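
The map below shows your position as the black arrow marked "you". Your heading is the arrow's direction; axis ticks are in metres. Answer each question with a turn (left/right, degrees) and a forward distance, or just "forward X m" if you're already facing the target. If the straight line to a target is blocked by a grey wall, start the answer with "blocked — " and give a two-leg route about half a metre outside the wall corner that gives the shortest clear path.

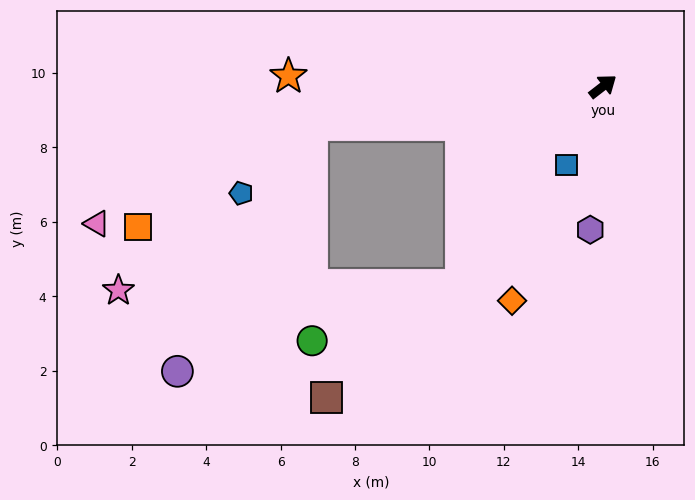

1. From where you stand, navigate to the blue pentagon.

blocked — turn left 150°, forward 7.9 m, then turn left 36°, forward 2.6 m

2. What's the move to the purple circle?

blocked — turn left 150°, forward 7.9 m, then turn left 54°, forward 7.5 m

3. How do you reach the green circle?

blocked — turn left 150°, forward 7.9 m, then turn left 82°, forward 5.8 m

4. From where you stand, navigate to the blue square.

turn right 152°, forward 2.3 m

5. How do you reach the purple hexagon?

turn right 133°, forward 3.9 m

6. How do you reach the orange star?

turn left 140°, forward 8.5 m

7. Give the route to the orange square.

blocked — turn left 150°, forward 7.9 m, then turn left 23°, forward 5.4 m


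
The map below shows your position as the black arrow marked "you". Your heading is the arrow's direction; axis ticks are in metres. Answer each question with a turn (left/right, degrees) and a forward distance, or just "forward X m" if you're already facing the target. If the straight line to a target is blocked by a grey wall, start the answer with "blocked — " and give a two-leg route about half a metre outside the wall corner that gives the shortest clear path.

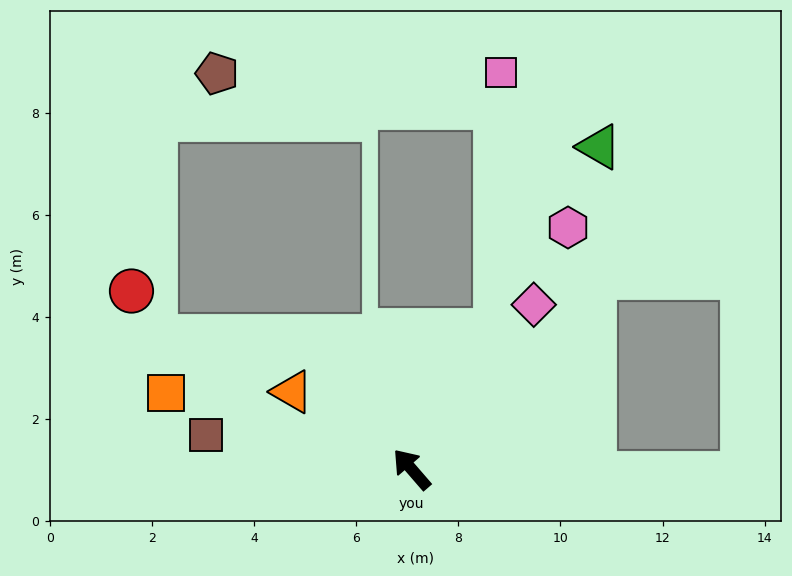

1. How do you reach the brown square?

turn left 40°, forward 4.1 m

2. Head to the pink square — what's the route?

blocked — turn right 72°, forward 3.2 m, then turn left 30°, forward 5.0 m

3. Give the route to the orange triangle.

turn left 16°, forward 2.8 m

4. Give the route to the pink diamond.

turn right 77°, forward 4.0 m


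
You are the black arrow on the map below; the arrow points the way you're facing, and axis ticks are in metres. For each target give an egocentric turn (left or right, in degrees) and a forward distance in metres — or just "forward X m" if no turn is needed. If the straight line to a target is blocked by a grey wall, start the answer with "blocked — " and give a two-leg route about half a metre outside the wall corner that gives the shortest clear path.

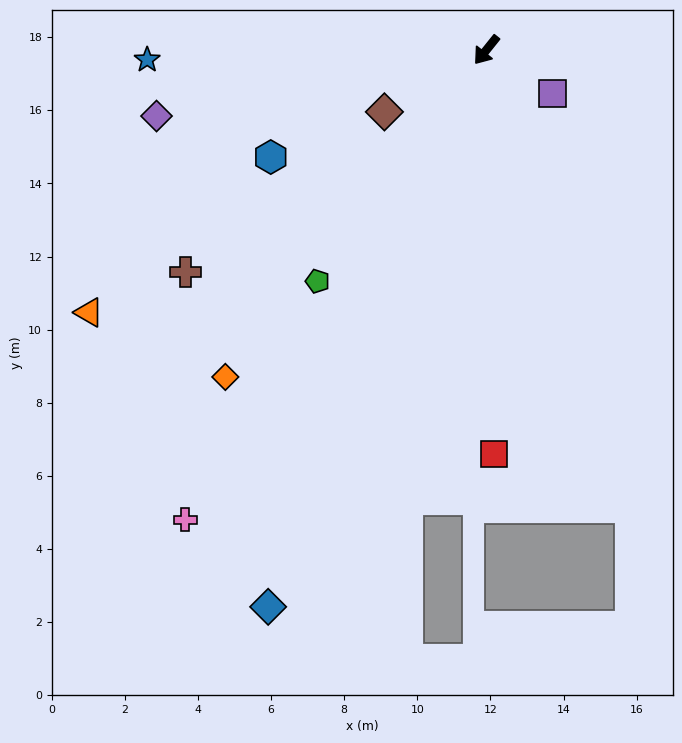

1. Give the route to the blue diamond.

turn left 17°, forward 16.4 m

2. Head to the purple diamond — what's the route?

turn right 40°, forward 9.2 m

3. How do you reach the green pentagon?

turn left 3°, forward 7.8 m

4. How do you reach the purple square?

turn left 95°, forward 2.2 m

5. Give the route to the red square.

turn left 40°, forward 11.1 m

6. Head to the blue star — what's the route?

turn right 50°, forward 9.3 m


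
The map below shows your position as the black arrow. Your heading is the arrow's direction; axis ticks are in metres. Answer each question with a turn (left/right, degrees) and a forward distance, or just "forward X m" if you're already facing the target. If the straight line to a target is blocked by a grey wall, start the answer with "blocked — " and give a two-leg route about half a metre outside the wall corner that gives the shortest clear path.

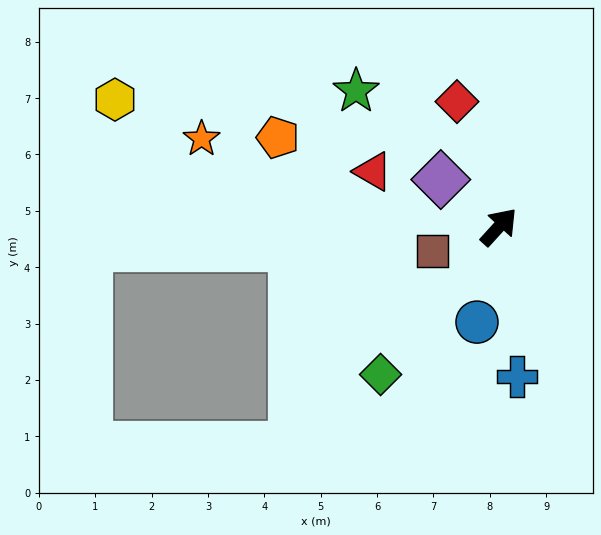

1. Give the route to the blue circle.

turn right 151°, forward 1.7 m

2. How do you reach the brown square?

turn left 152°, forward 1.2 m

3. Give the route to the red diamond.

turn left 61°, forward 2.3 m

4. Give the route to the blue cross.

turn right 131°, forward 2.7 m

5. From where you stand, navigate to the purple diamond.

turn left 93°, forward 1.3 m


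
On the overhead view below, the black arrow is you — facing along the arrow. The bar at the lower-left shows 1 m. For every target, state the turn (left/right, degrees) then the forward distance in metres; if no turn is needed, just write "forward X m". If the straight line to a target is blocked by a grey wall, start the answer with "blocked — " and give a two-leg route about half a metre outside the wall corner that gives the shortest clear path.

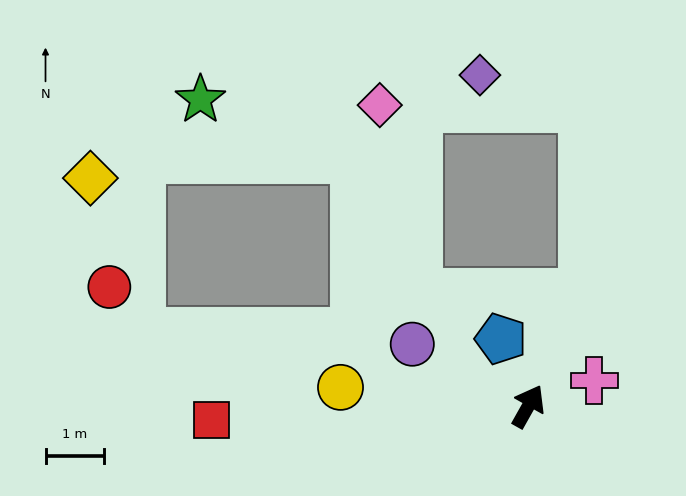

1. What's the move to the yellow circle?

turn left 114°, forward 3.2 m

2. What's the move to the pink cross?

turn right 39°, forward 1.2 m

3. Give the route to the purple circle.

turn left 91°, forward 2.3 m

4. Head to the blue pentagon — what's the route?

turn left 52°, forward 1.2 m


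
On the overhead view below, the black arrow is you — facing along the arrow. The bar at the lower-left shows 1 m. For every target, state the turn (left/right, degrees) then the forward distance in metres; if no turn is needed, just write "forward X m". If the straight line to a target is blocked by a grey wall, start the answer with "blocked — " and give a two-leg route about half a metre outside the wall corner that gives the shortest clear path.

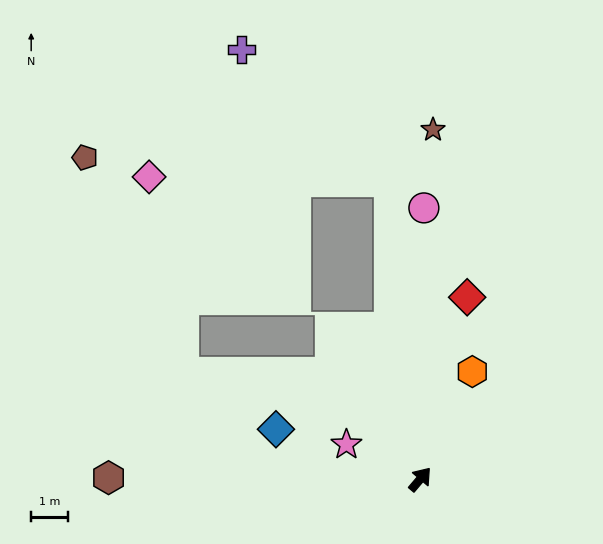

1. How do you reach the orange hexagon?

turn left 14°, forward 3.2 m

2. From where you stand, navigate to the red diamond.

turn left 26°, forward 5.1 m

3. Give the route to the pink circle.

turn left 39°, forward 7.3 m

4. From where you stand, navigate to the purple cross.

blocked — turn left 46°, forward 8.1 m, then turn left 43°, forward 5.3 m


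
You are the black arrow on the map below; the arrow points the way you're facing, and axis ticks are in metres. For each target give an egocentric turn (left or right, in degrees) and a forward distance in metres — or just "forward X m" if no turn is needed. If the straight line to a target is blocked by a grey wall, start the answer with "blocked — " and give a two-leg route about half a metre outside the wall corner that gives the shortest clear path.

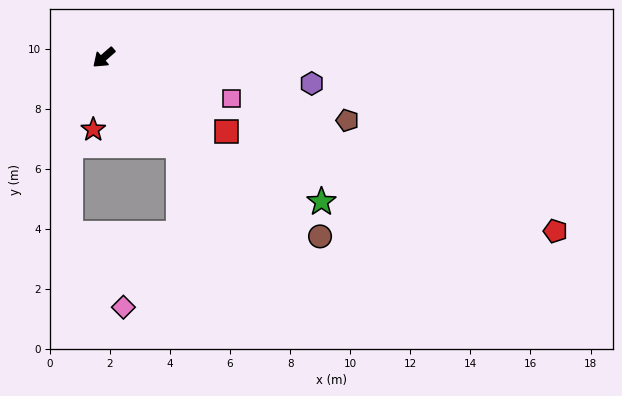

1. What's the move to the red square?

turn left 108°, forward 4.8 m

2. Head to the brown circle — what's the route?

turn left 99°, forward 9.3 m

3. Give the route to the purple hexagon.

turn left 132°, forward 7.0 m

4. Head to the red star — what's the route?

turn left 40°, forward 2.4 m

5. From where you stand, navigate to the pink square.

turn left 121°, forward 4.5 m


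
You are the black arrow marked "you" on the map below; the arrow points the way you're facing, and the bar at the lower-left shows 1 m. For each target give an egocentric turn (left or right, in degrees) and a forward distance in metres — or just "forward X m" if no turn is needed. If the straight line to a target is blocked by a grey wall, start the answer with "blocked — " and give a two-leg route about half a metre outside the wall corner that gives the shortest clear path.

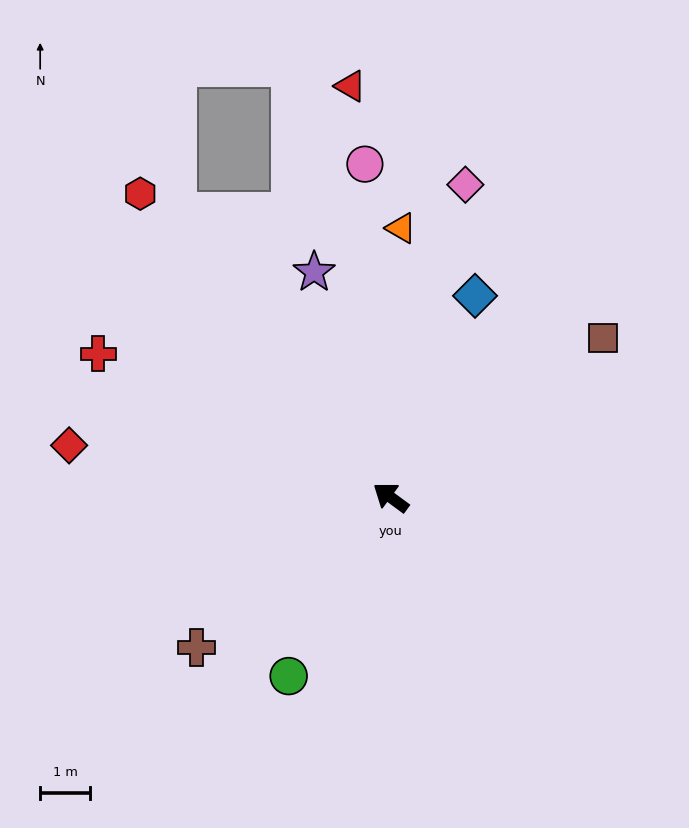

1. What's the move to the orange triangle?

turn right 56°, forward 5.4 m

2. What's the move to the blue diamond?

turn right 76°, forward 4.4 m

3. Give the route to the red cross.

turn left 10°, forward 6.6 m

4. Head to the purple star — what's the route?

turn right 35°, forward 4.8 m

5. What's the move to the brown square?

turn right 107°, forward 5.3 m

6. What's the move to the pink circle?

turn right 49°, forward 6.7 m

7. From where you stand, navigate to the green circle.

turn left 97°, forward 4.1 m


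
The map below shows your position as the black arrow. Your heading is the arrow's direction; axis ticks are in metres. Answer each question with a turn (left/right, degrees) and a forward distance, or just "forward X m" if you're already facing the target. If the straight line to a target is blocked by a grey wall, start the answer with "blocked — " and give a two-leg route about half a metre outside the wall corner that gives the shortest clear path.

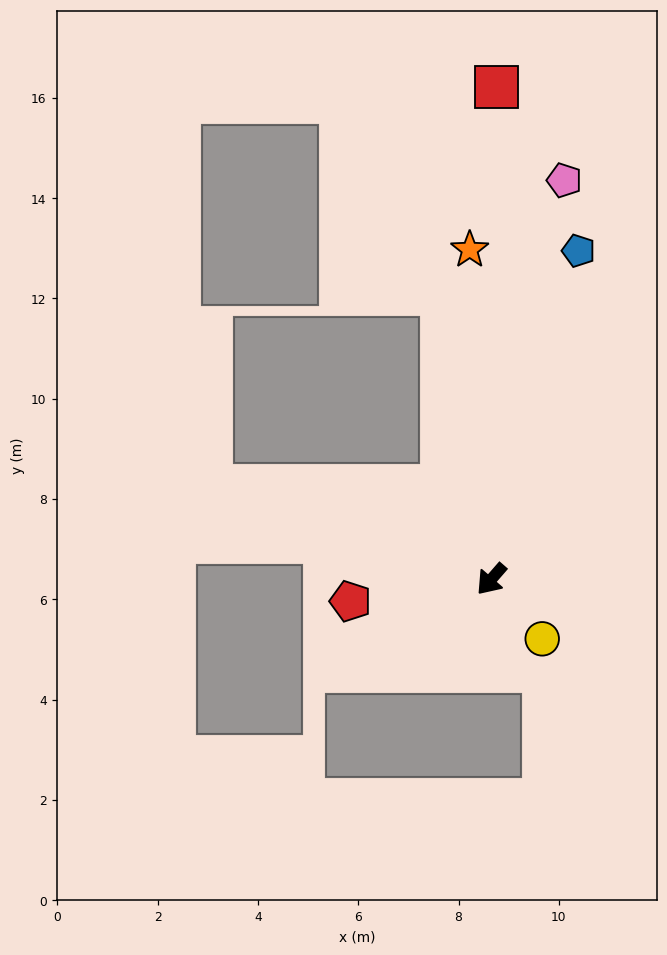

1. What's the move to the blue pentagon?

turn right 154°, forward 6.8 m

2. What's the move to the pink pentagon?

turn right 149°, forward 8.1 m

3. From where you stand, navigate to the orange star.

turn right 135°, forward 6.6 m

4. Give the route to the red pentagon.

turn right 40°, forward 2.8 m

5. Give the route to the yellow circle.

turn left 82°, forward 1.6 m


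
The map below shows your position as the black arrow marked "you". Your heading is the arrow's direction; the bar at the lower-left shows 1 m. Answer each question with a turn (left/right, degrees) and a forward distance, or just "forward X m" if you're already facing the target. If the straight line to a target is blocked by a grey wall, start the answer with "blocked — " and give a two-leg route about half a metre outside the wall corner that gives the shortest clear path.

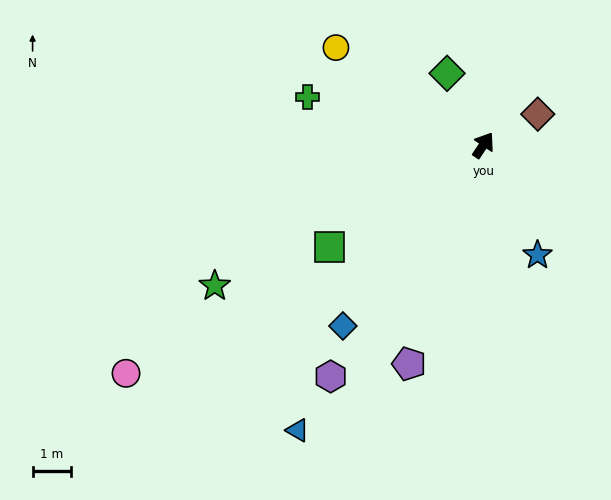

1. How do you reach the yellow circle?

turn left 90°, forward 4.6 m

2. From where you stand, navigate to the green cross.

turn left 109°, forward 4.8 m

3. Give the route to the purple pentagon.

turn right 165°, forward 6.0 m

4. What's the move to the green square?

turn left 157°, forward 4.8 m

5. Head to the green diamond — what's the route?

turn left 61°, forward 2.1 m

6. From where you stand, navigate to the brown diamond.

turn right 27°, forward 1.6 m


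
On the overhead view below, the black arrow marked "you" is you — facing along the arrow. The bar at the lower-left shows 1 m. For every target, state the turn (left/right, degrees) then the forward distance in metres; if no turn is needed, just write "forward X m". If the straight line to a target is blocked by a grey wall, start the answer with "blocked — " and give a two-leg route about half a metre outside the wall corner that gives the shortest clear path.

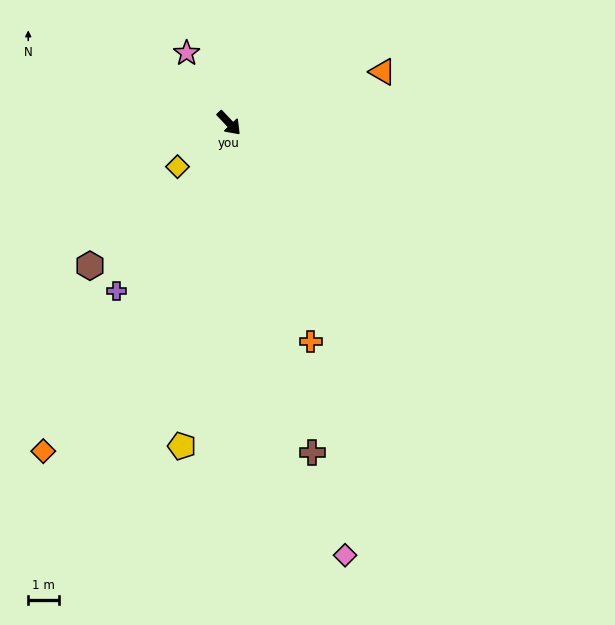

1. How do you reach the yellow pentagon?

turn right 52°, forward 10.4 m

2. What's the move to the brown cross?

turn right 29°, forward 10.9 m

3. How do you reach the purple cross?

turn right 77°, forward 6.5 m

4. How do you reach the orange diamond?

turn right 73°, forward 12.1 m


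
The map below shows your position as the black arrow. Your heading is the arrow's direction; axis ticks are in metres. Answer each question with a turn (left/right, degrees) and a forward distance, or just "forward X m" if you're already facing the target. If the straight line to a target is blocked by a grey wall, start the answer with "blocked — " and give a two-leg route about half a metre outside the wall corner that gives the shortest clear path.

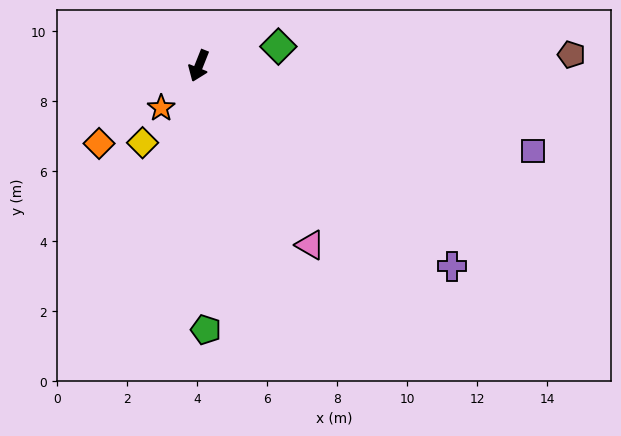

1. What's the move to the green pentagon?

turn left 23°, forward 7.5 m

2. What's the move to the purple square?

turn left 97°, forward 9.9 m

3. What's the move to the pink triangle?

turn left 54°, forward 6.0 m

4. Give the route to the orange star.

turn right 20°, forward 1.6 m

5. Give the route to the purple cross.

turn left 73°, forward 9.2 m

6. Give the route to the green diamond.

turn left 125°, forward 2.3 m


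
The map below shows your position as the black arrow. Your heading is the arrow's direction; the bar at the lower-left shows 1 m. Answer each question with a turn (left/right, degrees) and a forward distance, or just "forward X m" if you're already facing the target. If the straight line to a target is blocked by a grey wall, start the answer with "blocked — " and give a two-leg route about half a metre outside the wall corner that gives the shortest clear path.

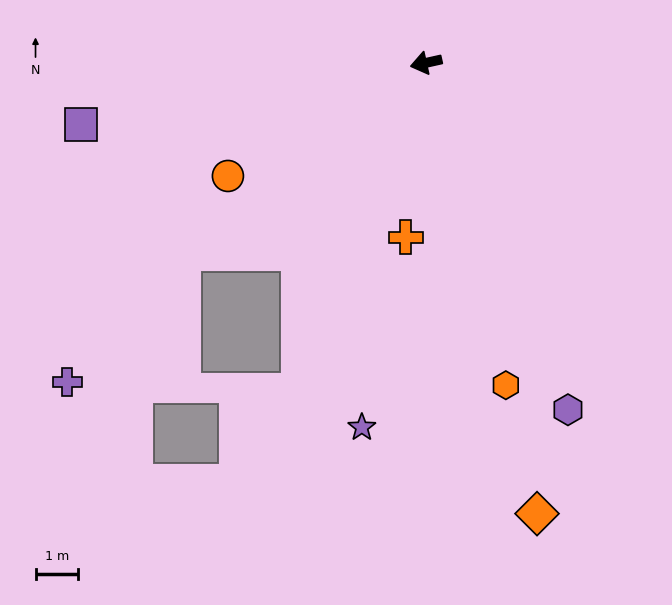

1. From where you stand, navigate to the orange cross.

turn left 71°, forward 4.1 m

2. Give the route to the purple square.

turn right 2°, forward 8.3 m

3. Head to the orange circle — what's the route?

turn left 17°, forward 5.4 m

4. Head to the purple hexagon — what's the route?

turn left 100°, forward 8.8 m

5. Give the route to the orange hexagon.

turn left 91°, forward 7.8 m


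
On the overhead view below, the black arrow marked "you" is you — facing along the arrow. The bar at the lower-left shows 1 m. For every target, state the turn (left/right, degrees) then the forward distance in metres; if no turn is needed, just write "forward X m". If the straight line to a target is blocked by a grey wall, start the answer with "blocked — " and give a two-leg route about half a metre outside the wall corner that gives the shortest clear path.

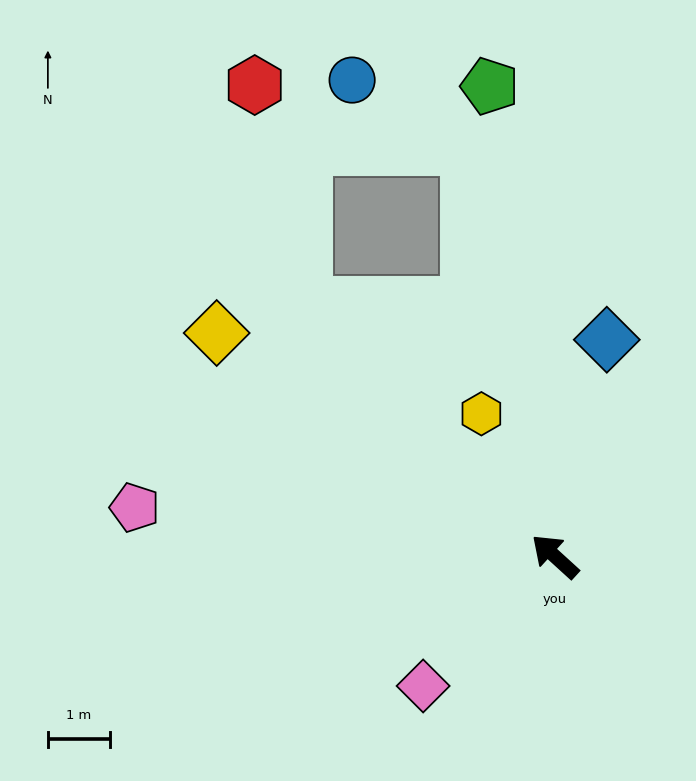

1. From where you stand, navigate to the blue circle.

blocked — turn right 35°, forward 6.7 m, then turn left 46°, forward 2.1 m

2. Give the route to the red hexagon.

blocked — turn right 3°, forward 5.7 m, then turn right 31°, forward 3.6 m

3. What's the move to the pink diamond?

turn left 87°, forward 3.0 m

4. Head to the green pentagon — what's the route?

turn right 40°, forward 7.6 m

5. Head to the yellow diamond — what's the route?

turn left 9°, forward 6.5 m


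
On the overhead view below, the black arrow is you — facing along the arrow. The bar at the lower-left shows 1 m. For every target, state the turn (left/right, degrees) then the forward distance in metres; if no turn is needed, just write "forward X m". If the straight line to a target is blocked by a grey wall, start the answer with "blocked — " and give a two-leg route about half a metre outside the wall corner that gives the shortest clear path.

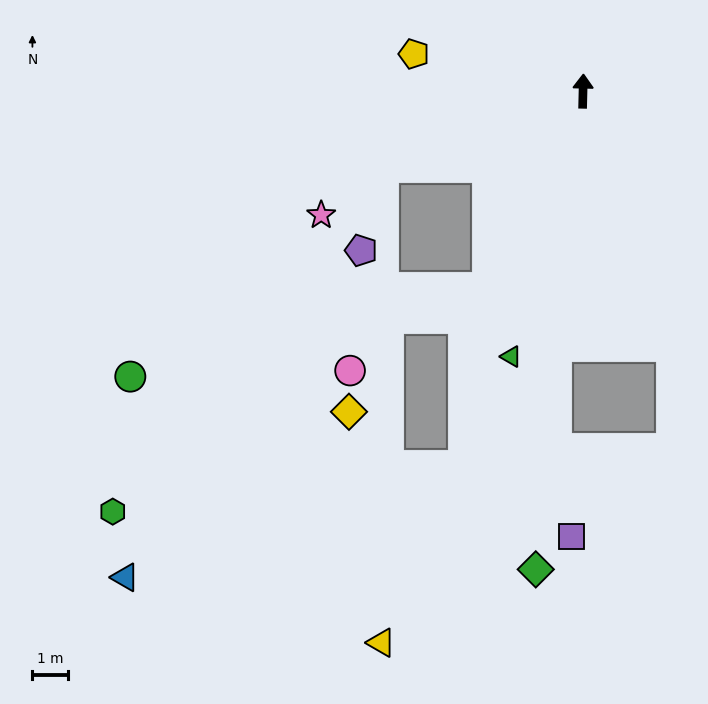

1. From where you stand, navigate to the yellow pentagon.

turn left 79°, forward 4.9 m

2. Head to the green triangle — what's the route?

turn left 166°, forward 7.7 m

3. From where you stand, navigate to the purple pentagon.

blocked — turn left 112°, forward 6.0 m, then turn left 54°, forward 2.4 m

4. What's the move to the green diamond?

turn left 176°, forward 13.5 m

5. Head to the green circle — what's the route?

blocked — turn left 155°, forward 6.1 m, then turn right 49°, forward 10.3 m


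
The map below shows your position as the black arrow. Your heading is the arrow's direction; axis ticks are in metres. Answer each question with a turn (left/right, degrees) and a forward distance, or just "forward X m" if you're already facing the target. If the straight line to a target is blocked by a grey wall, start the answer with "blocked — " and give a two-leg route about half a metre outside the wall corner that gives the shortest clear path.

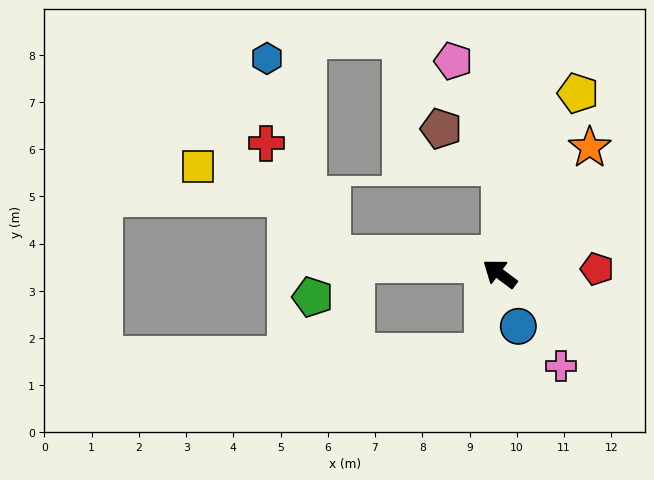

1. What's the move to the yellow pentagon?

turn right 77°, forward 4.2 m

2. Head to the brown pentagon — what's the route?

blocked — turn right 54°, forward 2.3 m, then turn left 59°, forward 1.5 m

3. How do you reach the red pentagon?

turn right 140°, forward 2.1 m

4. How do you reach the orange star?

turn right 89°, forward 3.3 m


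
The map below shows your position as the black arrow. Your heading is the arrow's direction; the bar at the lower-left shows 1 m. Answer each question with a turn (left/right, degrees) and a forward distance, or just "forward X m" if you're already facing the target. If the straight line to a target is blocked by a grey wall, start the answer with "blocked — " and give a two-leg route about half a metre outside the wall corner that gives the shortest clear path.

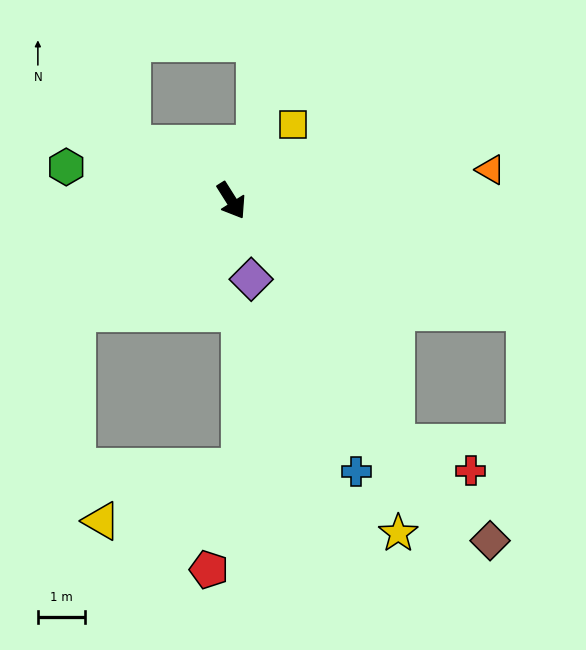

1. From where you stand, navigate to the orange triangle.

turn left 65°, forward 5.5 m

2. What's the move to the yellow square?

turn left 109°, forward 2.1 m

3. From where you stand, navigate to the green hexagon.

turn right 134°, forward 3.6 m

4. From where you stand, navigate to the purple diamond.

turn right 18°, forward 1.7 m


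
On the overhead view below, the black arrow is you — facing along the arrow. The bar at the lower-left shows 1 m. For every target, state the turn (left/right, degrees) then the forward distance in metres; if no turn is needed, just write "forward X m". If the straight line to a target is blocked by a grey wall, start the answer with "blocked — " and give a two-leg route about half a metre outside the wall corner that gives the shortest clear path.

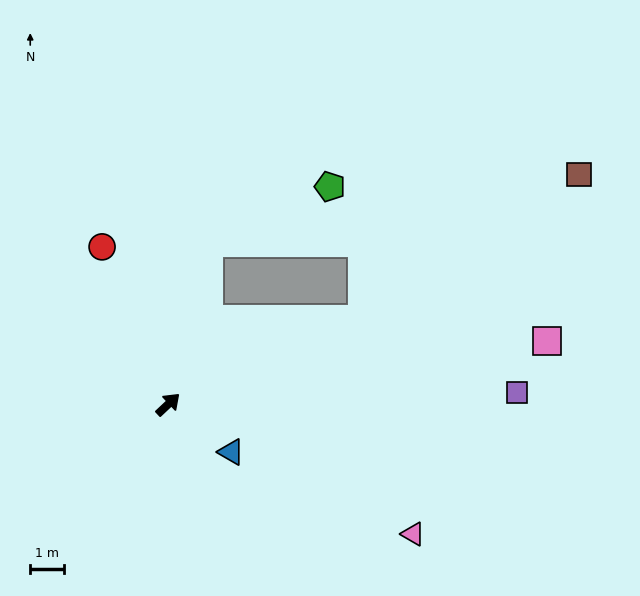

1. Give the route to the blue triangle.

turn right 80°, forward 2.3 m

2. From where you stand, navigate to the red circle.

turn left 70°, forward 5.1 m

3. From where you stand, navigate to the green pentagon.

blocked — turn left 33°, forward 4.9 m, then turn right 51°, forward 4.0 m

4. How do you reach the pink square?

turn right 34°, forward 11.4 m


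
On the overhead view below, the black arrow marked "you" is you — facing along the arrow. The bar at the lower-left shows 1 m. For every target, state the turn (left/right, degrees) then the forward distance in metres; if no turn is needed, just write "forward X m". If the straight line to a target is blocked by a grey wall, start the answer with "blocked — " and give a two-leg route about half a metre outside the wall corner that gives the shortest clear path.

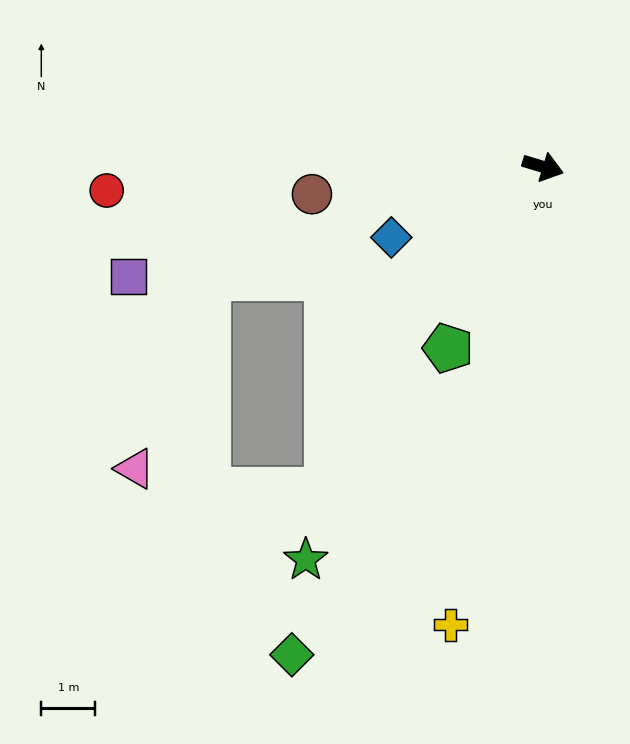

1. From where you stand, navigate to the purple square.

turn right 148°, forward 7.9 m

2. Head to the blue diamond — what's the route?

turn right 138°, forward 3.1 m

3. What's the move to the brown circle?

turn right 156°, forward 4.3 m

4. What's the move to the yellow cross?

turn right 85°, forward 8.7 m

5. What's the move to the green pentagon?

turn right 101°, forward 3.8 m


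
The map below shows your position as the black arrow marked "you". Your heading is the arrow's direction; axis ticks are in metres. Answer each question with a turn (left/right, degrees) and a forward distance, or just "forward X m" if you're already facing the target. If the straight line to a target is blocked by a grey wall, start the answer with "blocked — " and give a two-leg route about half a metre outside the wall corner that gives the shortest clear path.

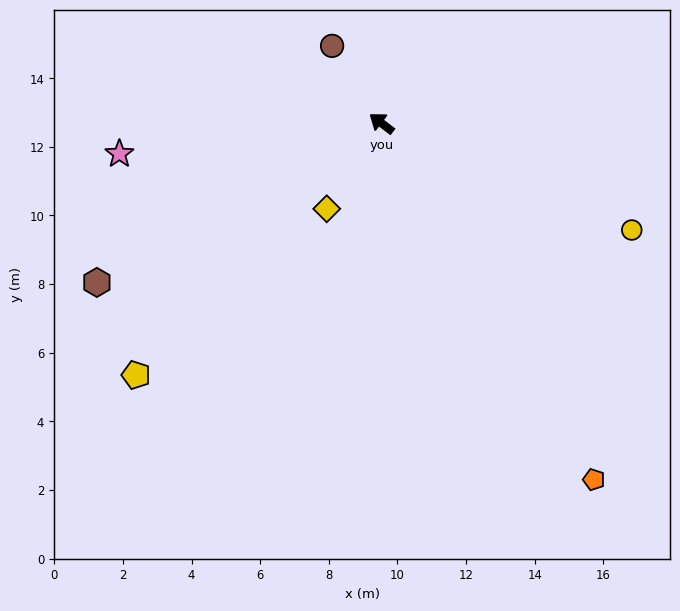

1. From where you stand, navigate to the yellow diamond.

turn left 95°, forward 3.0 m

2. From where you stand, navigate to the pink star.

turn left 44°, forward 7.7 m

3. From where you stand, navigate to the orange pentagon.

turn left 158°, forward 12.1 m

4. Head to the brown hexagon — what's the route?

turn left 66°, forward 9.5 m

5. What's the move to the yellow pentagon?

turn left 83°, forward 10.2 m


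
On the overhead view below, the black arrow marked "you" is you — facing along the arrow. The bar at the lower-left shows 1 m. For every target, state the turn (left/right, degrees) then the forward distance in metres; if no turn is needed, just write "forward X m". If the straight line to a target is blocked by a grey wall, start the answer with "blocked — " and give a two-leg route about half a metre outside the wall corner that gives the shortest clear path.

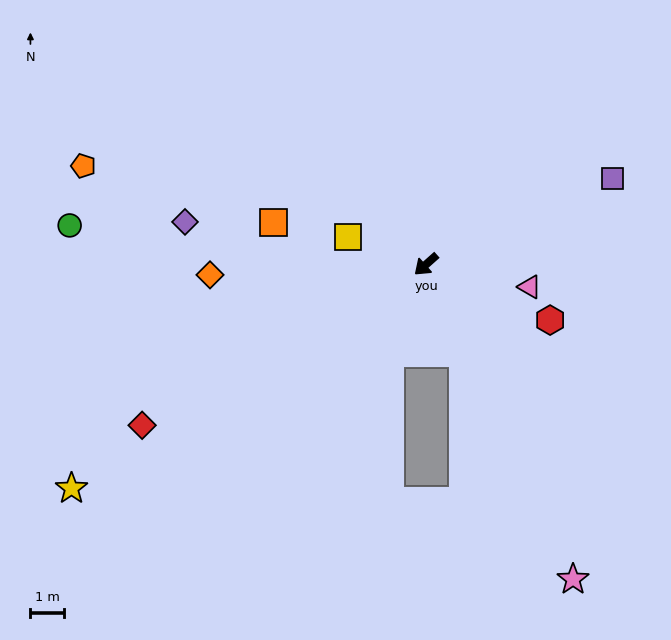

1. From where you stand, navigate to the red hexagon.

turn left 114°, forward 4.1 m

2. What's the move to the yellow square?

turn right 61°, forward 2.5 m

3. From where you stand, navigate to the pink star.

turn left 73°, forward 10.4 m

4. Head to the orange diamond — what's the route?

turn right 39°, forward 6.4 m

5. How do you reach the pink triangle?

turn left 126°, forward 3.2 m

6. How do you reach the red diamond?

turn right 12°, forward 9.7 m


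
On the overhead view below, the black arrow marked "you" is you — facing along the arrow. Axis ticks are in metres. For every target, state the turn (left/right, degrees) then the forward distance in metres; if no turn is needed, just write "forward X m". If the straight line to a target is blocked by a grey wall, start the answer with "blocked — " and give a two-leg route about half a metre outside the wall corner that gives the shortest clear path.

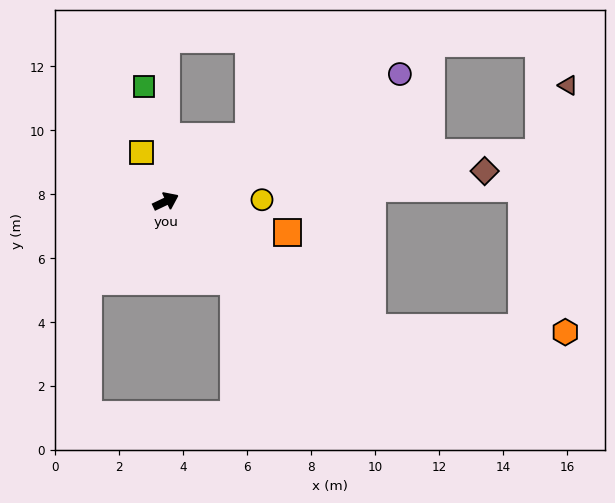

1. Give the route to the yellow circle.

turn right 24°, forward 3.0 m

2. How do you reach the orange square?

turn right 40°, forward 3.9 m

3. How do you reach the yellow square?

turn left 91°, forward 1.7 m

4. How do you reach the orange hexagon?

blocked — turn right 57°, forward 7.6 m, then turn left 30°, forward 6.0 m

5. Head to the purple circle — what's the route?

turn left 3°, forward 8.3 m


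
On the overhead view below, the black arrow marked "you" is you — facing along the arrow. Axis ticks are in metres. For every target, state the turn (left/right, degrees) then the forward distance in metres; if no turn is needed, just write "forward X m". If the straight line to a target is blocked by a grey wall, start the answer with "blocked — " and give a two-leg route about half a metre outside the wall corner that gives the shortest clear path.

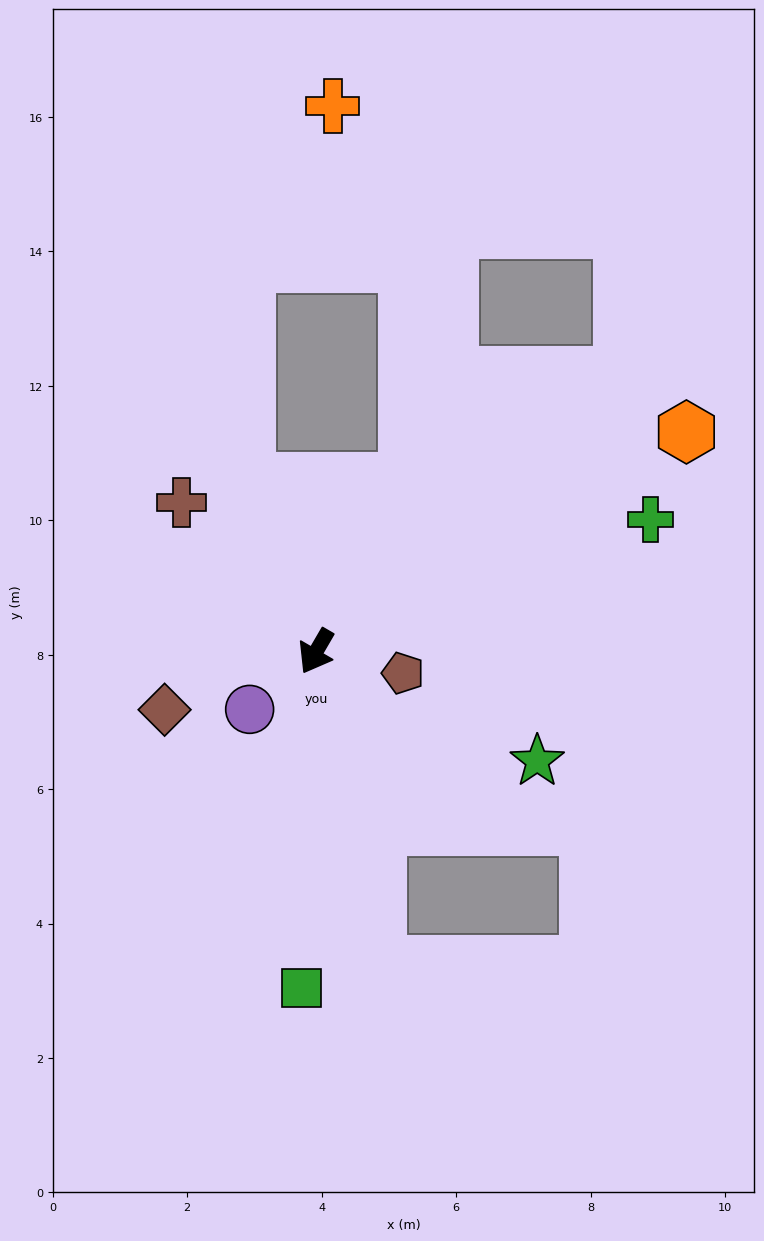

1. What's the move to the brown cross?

turn right 108°, forward 3.0 m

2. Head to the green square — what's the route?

turn left 28°, forward 5.0 m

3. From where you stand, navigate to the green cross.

turn left 142°, forward 5.4 m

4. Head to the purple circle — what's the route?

turn right 19°, forward 1.3 m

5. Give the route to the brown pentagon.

turn left 106°, forward 1.3 m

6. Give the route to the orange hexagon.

turn left 151°, forward 6.4 m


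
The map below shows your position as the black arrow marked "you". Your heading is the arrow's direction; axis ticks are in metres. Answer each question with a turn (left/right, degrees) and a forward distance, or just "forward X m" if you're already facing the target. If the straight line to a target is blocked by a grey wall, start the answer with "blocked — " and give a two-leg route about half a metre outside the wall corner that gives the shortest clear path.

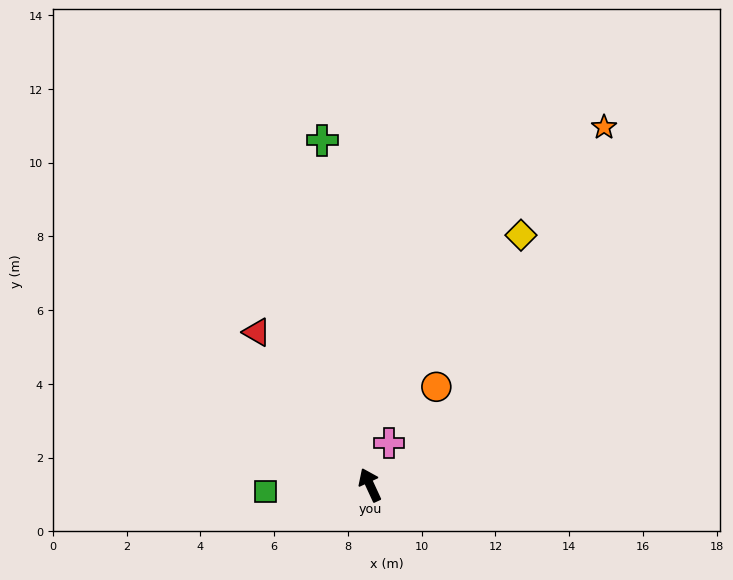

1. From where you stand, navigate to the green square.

turn left 69°, forward 2.8 m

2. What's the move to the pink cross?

turn right 49°, forward 1.3 m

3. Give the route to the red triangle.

turn left 12°, forward 5.2 m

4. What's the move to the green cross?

turn right 17°, forward 9.4 m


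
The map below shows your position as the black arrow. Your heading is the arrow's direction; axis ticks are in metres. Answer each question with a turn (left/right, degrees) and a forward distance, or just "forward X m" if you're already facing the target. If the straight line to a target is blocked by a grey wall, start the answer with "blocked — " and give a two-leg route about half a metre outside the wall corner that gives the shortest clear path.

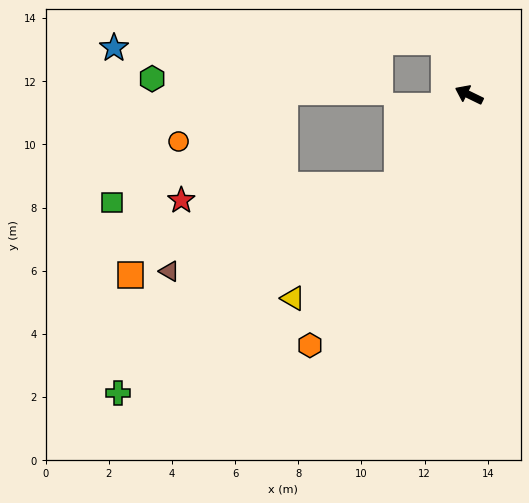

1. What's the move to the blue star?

blocked — turn right 39°, forward 1.8 m, then turn left 66°, forward 10.5 m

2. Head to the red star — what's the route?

blocked — turn left 78°, forward 3.7 m, then turn right 48°, forward 6.9 m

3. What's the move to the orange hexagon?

turn left 84°, forward 9.4 m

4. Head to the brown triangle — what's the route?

blocked — turn left 78°, forward 3.7 m, then turn right 31°, forward 7.7 m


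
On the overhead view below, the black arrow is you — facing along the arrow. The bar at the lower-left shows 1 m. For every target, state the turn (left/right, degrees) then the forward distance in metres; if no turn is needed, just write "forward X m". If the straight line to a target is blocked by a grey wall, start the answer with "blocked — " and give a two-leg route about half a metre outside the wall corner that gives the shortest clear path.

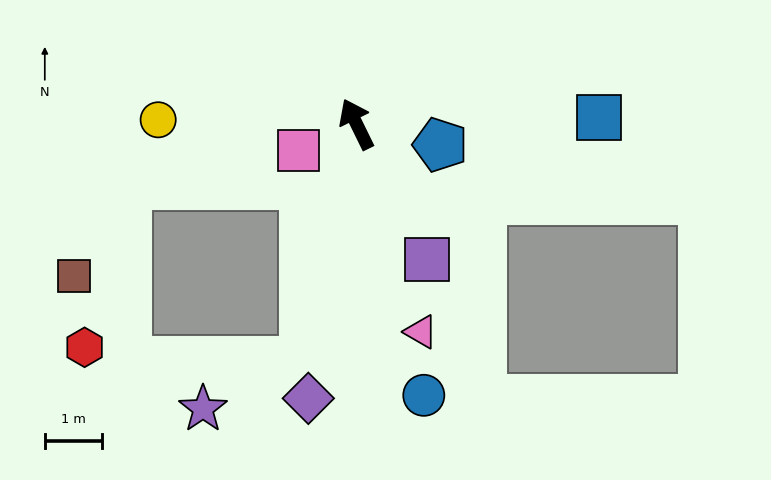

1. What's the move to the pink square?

turn left 88°, forward 1.1 m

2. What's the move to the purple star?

blocked — turn left 141°, forward 4.2 m, then turn right 52°, forward 2.0 m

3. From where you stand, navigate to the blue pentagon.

turn right 130°, forward 1.5 m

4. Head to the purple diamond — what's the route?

turn left 144°, forward 4.9 m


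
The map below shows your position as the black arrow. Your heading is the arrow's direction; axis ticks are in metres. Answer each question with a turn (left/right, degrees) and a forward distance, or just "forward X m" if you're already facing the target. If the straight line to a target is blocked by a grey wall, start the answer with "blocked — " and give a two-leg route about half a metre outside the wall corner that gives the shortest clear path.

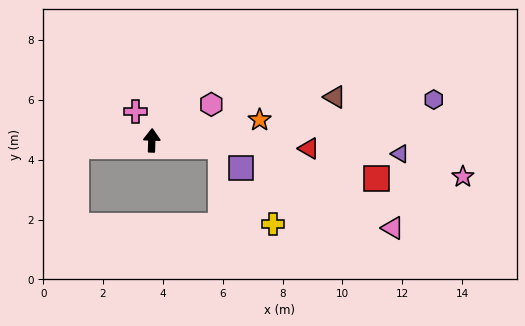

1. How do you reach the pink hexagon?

turn right 57°, forward 2.3 m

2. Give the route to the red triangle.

turn right 91°, forward 5.3 m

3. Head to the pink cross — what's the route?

turn left 31°, forward 1.1 m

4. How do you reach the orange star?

turn right 77°, forward 3.7 m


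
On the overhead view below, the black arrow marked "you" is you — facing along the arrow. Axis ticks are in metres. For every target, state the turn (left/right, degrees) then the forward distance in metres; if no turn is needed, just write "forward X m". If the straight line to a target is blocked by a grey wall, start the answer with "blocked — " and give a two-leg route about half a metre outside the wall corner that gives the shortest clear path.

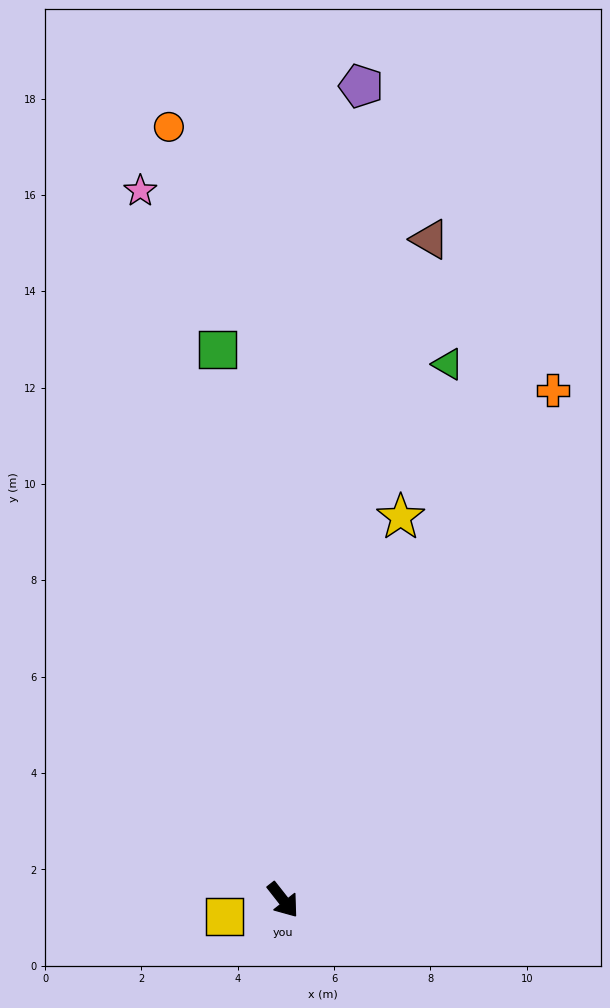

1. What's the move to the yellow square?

turn right 112°, forward 1.3 m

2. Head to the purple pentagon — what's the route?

turn left 136°, forward 17.0 m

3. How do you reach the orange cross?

turn left 114°, forward 12.0 m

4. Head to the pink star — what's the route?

turn left 153°, forward 15.0 m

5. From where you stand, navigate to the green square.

turn left 149°, forward 11.5 m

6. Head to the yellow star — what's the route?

turn left 125°, forward 8.3 m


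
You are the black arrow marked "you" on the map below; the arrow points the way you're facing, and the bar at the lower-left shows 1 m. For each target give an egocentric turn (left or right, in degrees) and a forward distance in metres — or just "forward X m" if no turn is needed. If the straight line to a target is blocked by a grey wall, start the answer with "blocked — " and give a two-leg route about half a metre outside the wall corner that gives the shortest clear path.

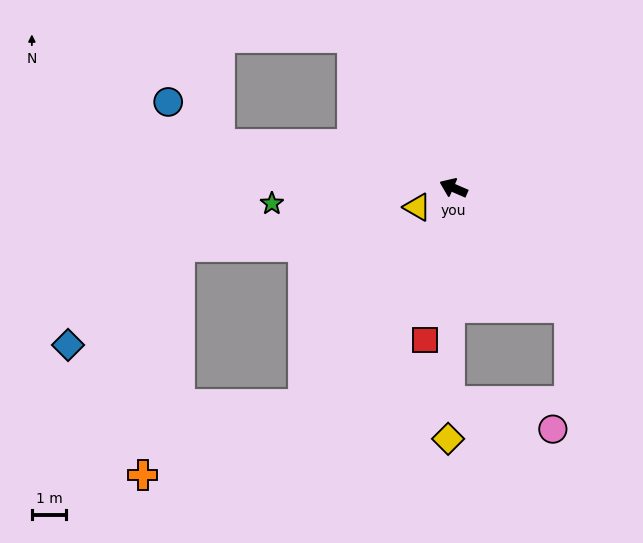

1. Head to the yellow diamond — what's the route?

turn left 112°, forward 7.3 m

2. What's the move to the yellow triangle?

turn left 51°, forward 1.2 m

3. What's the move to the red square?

turn left 103°, forward 4.5 m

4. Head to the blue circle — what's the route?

blocked — turn left 13°, forward 6.9 m, then turn right 28°, forward 1.9 m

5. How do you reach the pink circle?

blocked — turn left 113°, forward 6.2 m, then turn left 75°, forward 3.1 m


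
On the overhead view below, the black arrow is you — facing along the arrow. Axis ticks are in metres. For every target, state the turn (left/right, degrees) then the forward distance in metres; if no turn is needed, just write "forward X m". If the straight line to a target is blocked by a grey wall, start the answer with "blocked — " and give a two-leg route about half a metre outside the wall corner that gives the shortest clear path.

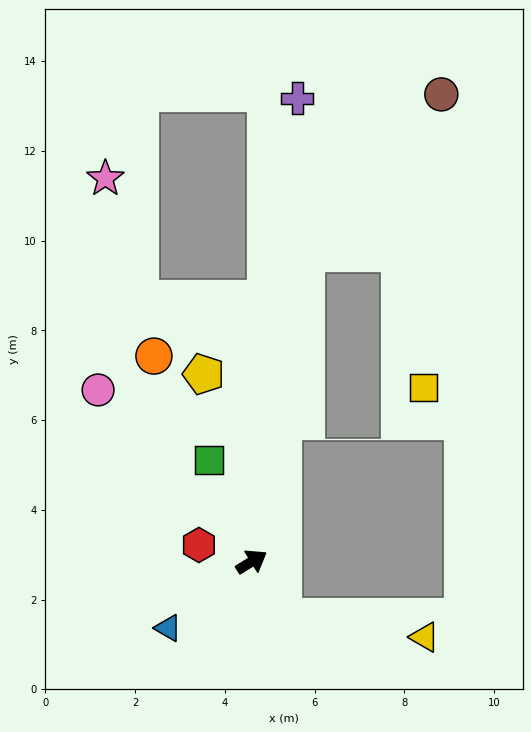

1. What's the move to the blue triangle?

turn right 173°, forward 2.4 m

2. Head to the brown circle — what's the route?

blocked — turn left 48°, forward 7.0 m, then turn right 30°, forward 4.6 m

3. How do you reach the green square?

turn left 81°, forward 2.5 m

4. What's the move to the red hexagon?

turn left 131°, forward 1.2 m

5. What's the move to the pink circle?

turn left 100°, forward 5.1 m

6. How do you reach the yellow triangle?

blocked — turn right 92°, forward 1.4 m, then turn left 52°, forward 3.2 m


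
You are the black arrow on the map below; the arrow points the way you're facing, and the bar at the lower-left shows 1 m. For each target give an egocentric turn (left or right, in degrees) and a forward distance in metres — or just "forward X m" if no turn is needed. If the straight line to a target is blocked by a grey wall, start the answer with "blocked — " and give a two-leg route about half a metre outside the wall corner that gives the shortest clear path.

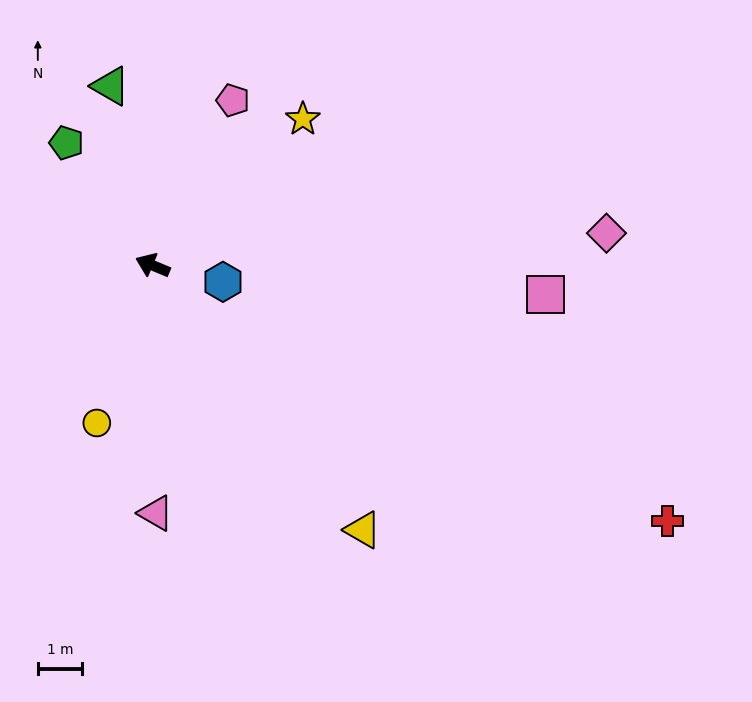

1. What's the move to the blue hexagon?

turn right 171°, forward 1.6 m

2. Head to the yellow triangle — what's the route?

turn left 151°, forward 7.6 m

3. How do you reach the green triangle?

turn right 54°, forward 4.1 m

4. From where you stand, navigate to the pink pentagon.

turn right 93°, forward 4.1 m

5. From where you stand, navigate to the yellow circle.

turn left 93°, forward 3.7 m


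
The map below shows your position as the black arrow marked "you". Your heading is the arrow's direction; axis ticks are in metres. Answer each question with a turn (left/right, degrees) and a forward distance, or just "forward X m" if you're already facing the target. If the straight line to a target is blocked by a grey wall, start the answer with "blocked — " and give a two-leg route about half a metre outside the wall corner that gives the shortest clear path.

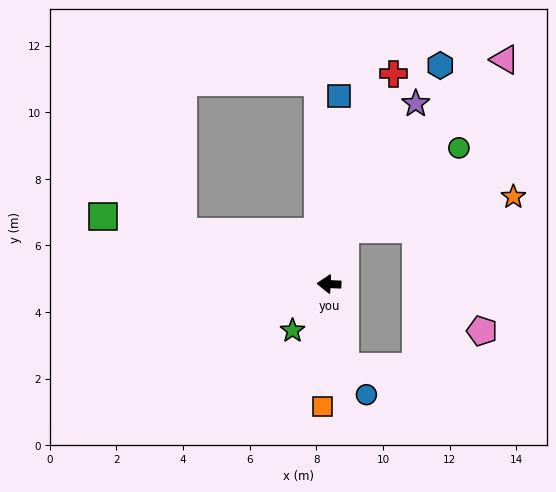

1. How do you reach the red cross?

turn right 104°, forward 6.6 m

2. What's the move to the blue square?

turn right 90°, forward 5.7 m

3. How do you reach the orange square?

turn left 90°, forward 3.7 m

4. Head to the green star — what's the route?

turn left 54°, forward 1.8 m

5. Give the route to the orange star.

blocked — turn right 104°, forward 1.7 m, then turn right 63°, forward 5.1 m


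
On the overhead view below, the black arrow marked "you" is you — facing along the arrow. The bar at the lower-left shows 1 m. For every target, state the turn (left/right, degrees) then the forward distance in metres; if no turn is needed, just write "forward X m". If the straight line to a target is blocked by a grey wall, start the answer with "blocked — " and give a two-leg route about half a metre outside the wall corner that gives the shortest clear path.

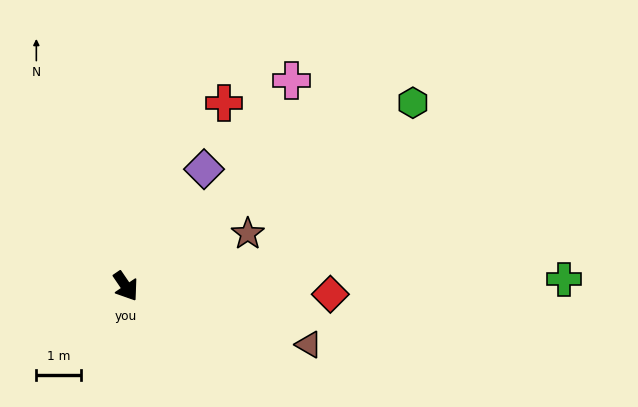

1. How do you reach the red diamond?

turn left 54°, forward 4.6 m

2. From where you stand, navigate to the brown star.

turn left 79°, forward 3.0 m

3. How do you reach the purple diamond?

turn left 112°, forward 3.2 m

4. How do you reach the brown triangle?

turn left 38°, forward 4.3 m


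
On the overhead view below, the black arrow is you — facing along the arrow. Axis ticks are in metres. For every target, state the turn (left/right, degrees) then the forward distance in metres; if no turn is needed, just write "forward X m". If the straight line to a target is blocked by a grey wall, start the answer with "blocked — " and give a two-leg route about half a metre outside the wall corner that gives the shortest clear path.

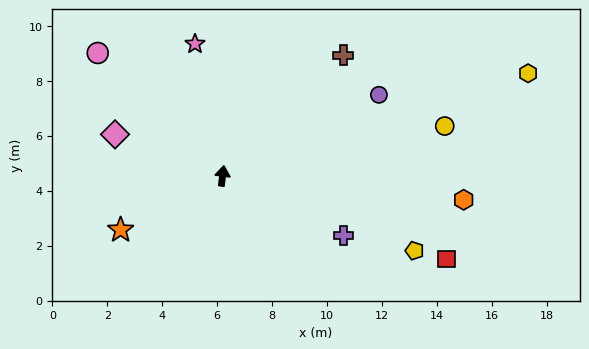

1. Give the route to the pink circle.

turn left 53°, forward 6.4 m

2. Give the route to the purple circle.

turn right 56°, forward 6.4 m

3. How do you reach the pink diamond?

turn left 76°, forward 4.2 m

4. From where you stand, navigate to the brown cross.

turn right 38°, forward 6.2 m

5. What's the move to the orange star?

turn left 125°, forward 4.2 m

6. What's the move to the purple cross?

turn right 109°, forward 4.9 m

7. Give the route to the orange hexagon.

turn right 89°, forward 8.8 m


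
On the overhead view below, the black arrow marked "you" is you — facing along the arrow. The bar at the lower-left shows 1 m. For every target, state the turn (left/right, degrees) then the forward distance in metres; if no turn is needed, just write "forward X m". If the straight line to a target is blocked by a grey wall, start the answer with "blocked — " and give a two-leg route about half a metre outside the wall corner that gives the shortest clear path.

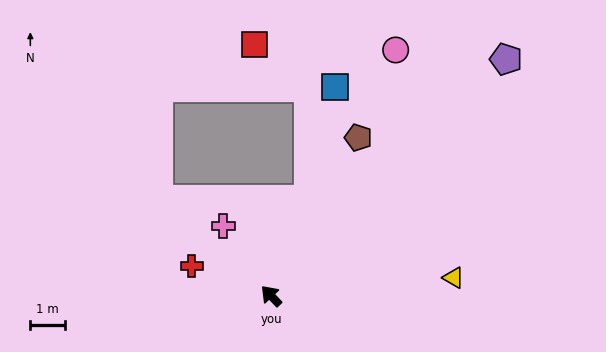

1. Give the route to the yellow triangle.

turn right 128°, forward 5.3 m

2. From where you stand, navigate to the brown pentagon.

turn right 72°, forward 5.2 m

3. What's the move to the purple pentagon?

turn right 88°, forward 9.6 m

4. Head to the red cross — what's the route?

turn left 26°, forward 2.4 m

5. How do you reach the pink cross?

turn right 9°, forward 2.4 m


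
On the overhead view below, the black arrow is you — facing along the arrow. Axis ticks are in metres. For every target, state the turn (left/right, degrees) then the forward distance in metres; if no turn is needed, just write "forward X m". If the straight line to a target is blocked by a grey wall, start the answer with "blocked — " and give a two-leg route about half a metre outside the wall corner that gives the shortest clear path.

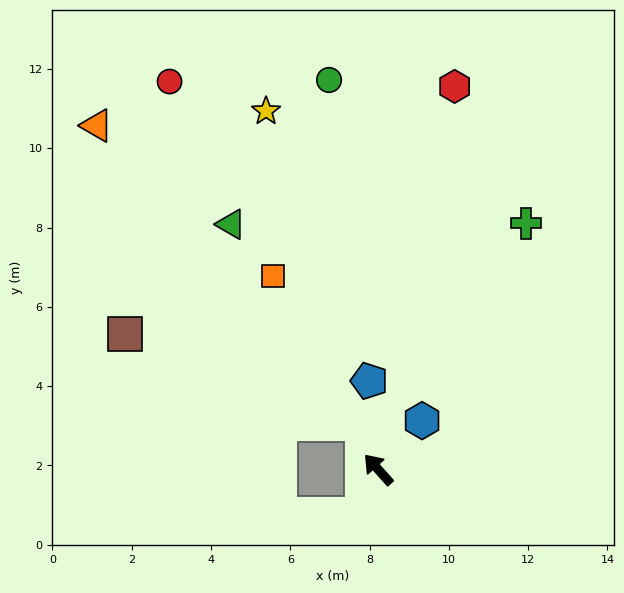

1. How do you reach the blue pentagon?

turn right 36°, forward 2.2 m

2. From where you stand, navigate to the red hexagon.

turn right 53°, forward 9.9 m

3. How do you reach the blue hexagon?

turn right 84°, forward 1.7 m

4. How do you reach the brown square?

blocked — turn right 22°, forward 1.2 m, then turn left 49°, forward 6.4 m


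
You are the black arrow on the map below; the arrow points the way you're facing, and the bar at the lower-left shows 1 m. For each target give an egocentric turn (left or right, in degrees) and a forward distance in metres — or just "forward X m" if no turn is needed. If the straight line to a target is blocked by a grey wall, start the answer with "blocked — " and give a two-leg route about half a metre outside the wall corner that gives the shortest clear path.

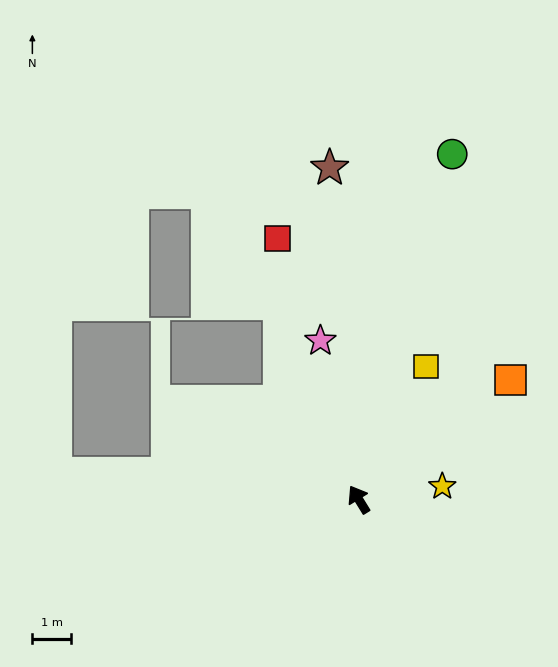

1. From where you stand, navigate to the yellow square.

turn right 58°, forward 3.9 m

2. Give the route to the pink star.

turn right 18°, forward 4.2 m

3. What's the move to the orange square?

turn right 83°, forward 5.0 m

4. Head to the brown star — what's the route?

turn right 27°, forward 8.6 m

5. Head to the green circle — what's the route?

turn right 47°, forward 9.3 m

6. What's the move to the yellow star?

turn right 113°, forward 2.2 m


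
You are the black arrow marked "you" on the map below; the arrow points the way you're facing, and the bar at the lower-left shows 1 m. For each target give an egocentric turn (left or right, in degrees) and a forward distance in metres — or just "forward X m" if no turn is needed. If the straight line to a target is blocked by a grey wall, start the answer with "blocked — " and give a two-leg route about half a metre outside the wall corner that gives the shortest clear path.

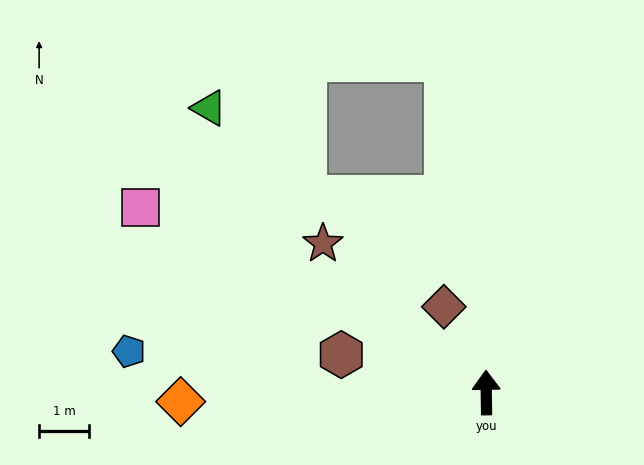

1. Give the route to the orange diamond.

turn left 91°, forward 6.2 m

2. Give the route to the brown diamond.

turn left 25°, forward 1.9 m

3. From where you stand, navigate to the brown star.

turn left 47°, forward 4.5 m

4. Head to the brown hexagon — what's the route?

turn left 74°, forward 3.0 m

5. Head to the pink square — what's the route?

turn left 61°, forward 7.9 m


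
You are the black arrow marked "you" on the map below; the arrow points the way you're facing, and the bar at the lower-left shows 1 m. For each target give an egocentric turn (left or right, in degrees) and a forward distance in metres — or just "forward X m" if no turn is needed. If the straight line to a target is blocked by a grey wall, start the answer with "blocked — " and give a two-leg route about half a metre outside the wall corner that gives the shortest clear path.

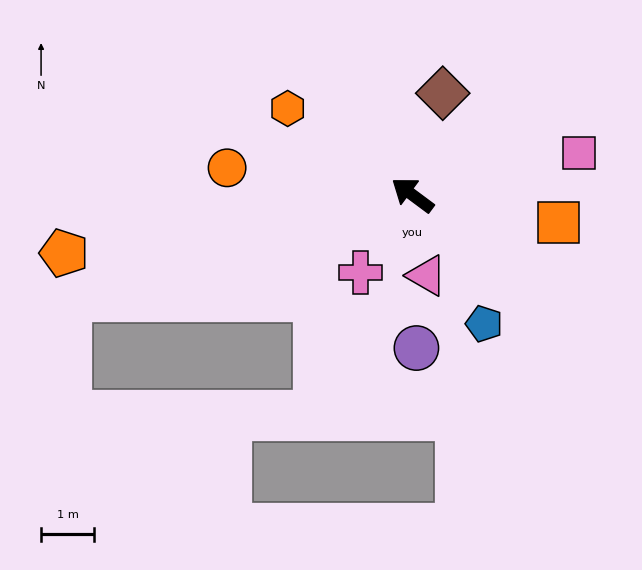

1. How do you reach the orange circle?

turn left 28°, forward 3.5 m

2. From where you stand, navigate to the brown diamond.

turn right 70°, forward 2.0 m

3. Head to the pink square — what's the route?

turn right 129°, forward 3.2 m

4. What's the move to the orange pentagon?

turn left 46°, forward 6.6 m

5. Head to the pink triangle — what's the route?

turn left 137°, forward 1.5 m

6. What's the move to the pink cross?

turn left 93°, forward 1.8 m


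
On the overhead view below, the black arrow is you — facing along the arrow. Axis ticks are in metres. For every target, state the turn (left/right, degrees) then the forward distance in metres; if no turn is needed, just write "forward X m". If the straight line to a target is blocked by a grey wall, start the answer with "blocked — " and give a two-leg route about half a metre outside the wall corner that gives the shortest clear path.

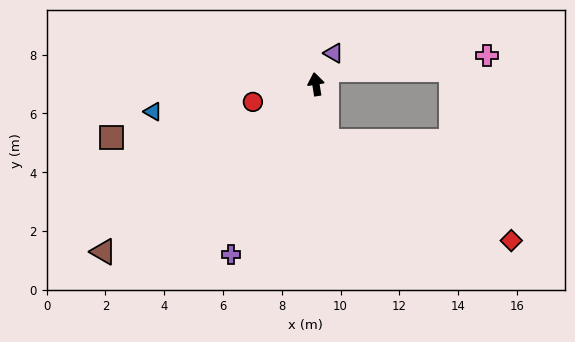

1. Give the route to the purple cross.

turn left 144°, forward 6.5 m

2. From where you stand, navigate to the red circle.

turn left 97°, forward 2.2 m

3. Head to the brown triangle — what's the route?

turn left 119°, forward 9.2 m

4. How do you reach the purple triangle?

turn right 39°, forward 1.2 m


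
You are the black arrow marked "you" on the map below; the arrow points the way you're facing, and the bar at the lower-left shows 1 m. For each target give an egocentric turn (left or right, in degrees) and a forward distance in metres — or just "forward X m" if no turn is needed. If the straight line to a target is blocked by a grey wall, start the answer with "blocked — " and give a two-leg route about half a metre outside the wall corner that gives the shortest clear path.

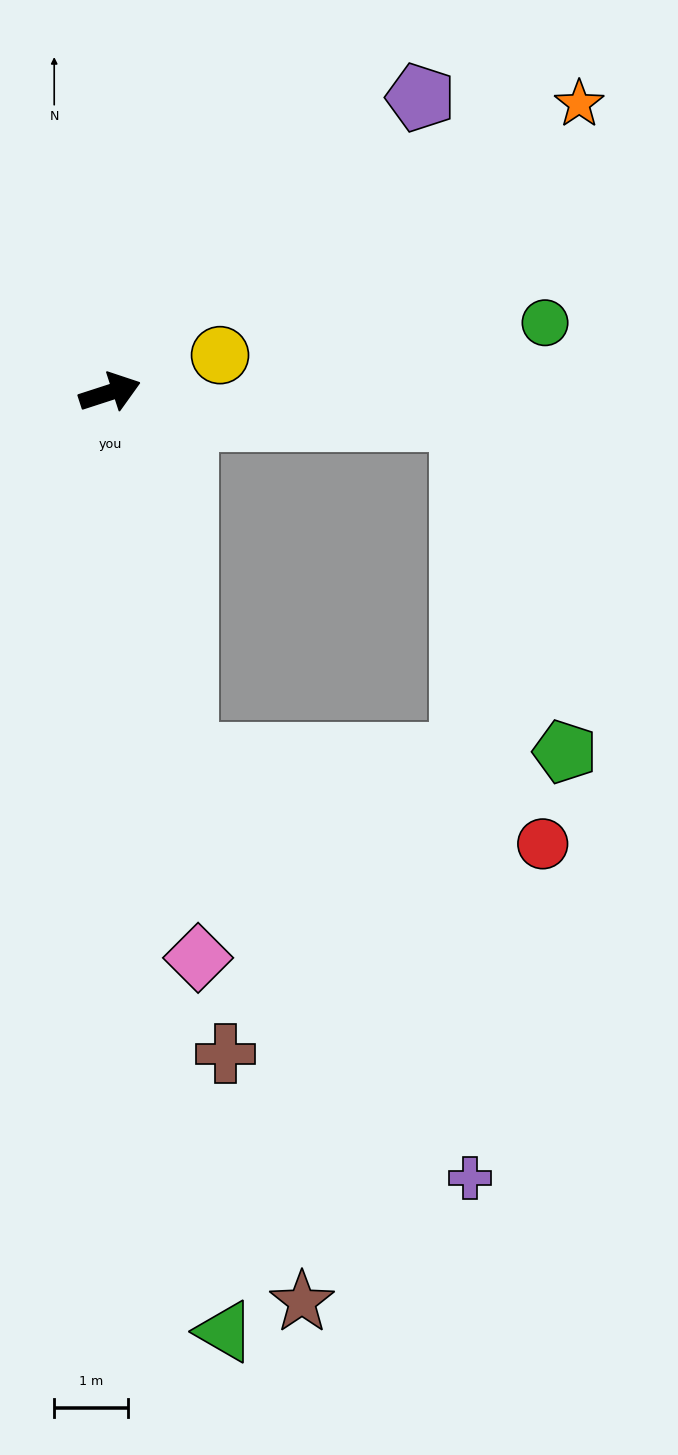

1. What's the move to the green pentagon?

blocked — turn right 22°, forward 4.8 m, then turn right 69°, forward 4.7 m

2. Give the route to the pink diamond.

turn right 99°, forward 7.8 m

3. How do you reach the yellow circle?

forward 1.6 m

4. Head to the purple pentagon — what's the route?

turn left 26°, forward 5.8 m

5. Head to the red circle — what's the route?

blocked — turn right 96°, forward 5.0 m, then turn left 64°, forward 5.0 m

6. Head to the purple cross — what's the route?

blocked — turn right 96°, forward 5.0 m, then turn left 22°, forward 6.9 m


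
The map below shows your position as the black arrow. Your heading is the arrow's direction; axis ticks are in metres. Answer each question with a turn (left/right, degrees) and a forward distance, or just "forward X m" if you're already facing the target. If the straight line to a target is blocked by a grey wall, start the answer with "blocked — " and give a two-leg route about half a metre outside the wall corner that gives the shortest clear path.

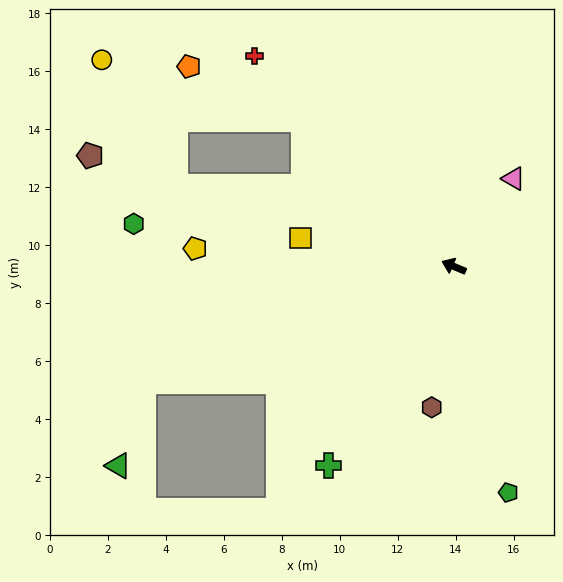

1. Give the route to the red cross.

turn right 24°, forward 10.0 m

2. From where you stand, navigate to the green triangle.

blocked — turn left 43°, forward 11.4 m, then turn left 53°, forward 3.0 m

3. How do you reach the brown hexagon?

turn left 104°, forward 4.9 m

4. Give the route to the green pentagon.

turn left 127°, forward 8.0 m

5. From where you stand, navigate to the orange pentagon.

blocked — turn right 21°, forward 7.2 m, then turn left 19°, forward 4.4 m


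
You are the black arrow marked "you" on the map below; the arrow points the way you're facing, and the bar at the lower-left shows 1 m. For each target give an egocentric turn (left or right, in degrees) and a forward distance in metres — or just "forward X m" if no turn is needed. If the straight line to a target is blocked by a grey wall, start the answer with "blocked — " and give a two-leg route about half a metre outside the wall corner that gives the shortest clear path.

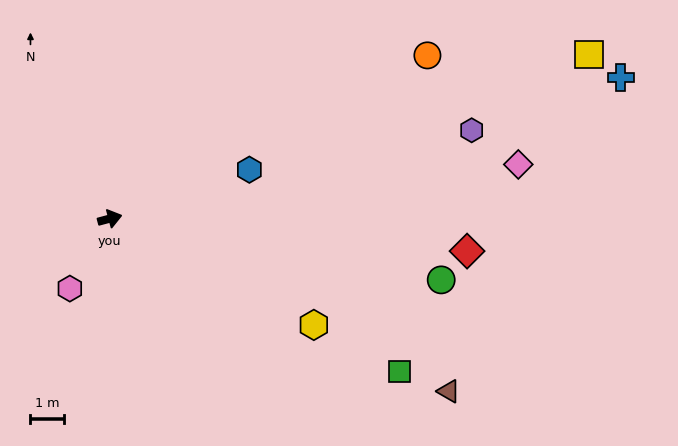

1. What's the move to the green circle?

turn right 25°, forward 10.0 m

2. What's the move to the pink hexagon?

turn right 135°, forward 2.4 m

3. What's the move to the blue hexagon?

turn left 4°, forward 4.4 m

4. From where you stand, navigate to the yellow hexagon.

turn right 42°, forward 6.8 m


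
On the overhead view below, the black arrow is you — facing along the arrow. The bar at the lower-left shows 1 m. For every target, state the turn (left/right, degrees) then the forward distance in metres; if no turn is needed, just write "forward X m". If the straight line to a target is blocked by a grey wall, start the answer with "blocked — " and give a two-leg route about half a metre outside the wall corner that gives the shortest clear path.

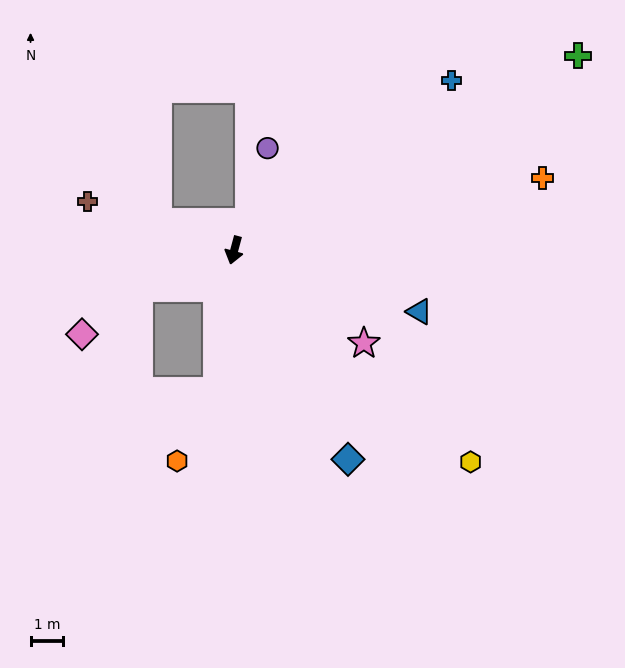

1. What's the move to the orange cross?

turn left 118°, forward 9.7 m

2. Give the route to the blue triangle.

turn left 87°, forward 5.9 m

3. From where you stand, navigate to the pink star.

turn left 69°, forward 4.9 m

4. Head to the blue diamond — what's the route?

turn left 44°, forward 7.3 m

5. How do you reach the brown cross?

turn right 93°, forward 4.7 m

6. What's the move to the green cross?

turn left 135°, forward 12.0 m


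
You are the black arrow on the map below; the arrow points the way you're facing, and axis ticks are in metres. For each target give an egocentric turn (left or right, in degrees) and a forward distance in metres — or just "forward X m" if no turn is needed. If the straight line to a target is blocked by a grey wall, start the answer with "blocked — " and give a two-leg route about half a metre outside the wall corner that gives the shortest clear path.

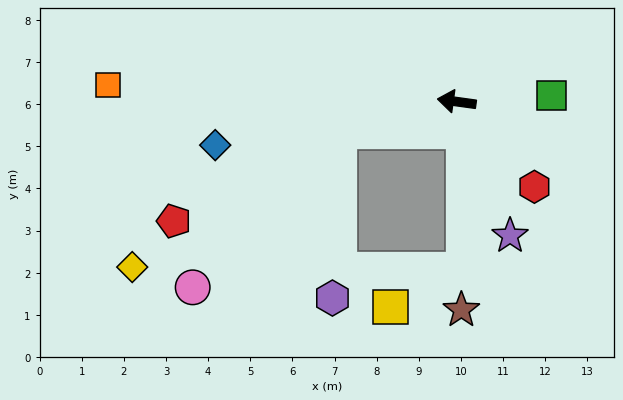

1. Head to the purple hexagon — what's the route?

blocked — turn left 22°, forward 2.9 m, then turn left 73°, forward 4.0 m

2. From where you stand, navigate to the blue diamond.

turn left 18°, forward 5.8 m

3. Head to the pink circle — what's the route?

blocked — turn left 22°, forward 2.9 m, then turn left 33°, forward 5.1 m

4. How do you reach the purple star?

turn left 120°, forward 3.4 m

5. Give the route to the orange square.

turn left 5°, forward 8.3 m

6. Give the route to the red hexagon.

turn left 140°, forward 2.7 m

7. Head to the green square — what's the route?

turn right 168°, forward 2.3 m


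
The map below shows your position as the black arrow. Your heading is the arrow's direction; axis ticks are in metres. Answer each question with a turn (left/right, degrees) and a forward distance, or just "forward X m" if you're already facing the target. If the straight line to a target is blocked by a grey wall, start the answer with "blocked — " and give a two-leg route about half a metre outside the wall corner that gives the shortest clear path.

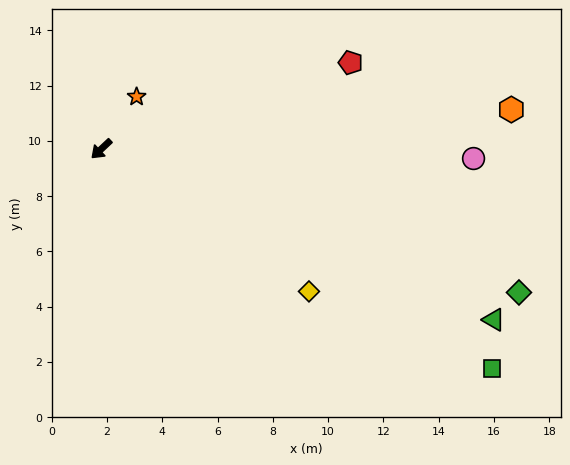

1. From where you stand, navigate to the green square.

turn left 107°, forward 16.2 m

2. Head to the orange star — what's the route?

turn right 167°, forward 2.3 m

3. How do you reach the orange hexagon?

turn left 142°, forward 14.9 m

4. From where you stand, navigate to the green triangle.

turn left 113°, forward 15.5 m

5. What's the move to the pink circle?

turn left 135°, forward 13.5 m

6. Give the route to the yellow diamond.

turn left 102°, forward 9.1 m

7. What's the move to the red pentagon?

turn left 156°, forward 9.5 m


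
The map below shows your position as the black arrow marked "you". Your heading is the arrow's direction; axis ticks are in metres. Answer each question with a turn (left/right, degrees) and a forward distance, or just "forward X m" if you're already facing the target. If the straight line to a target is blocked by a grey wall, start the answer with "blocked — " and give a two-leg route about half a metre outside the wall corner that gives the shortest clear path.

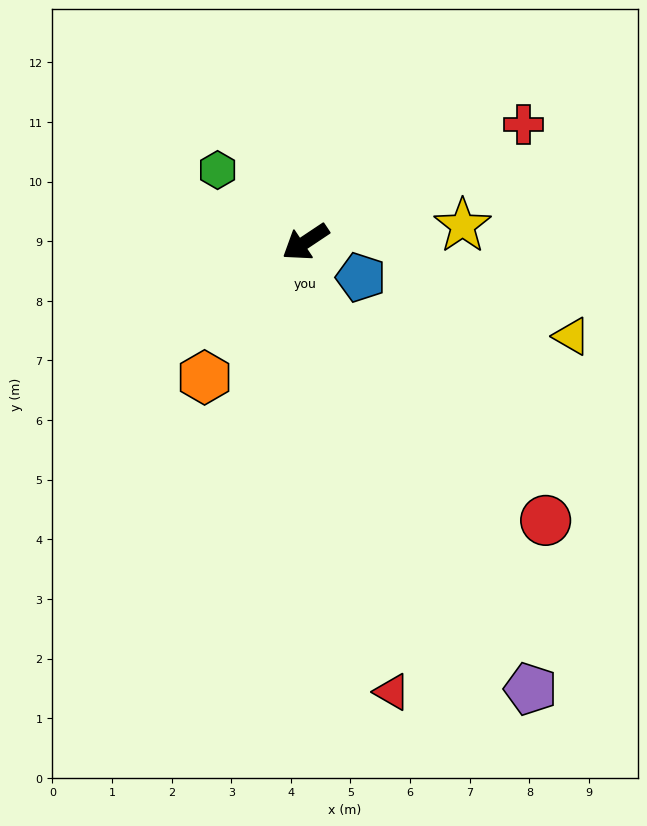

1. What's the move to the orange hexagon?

turn left 20°, forward 2.8 m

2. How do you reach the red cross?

turn left 175°, forward 4.2 m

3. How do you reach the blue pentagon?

turn left 114°, forward 1.1 m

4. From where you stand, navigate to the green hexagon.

turn right 73°, forward 1.9 m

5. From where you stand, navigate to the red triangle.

turn left 67°, forward 7.7 m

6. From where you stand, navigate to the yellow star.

turn left 152°, forward 2.6 m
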